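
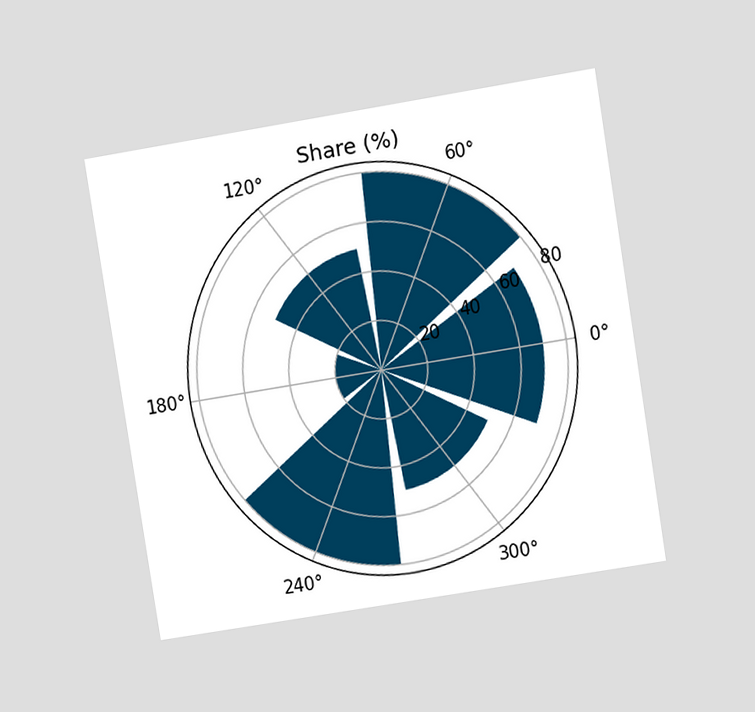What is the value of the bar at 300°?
The chart is tilted about 9° counter-clockwise and viewed at a slight angle. The bar at 300° reaches 50% on the radial axis.

50%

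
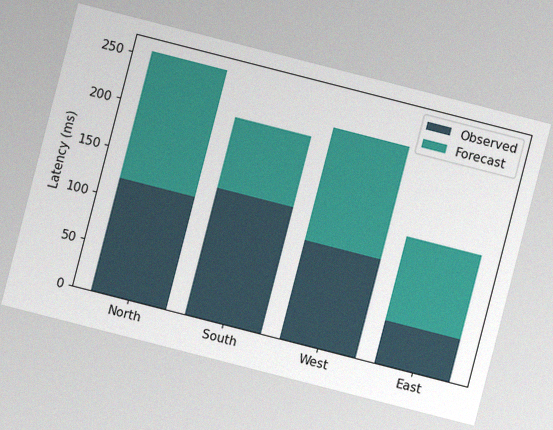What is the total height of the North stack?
255ms

The chart is tilted about 14° clockwise, with some photo noise. The North stack's top reaches 255ms on the y-axis.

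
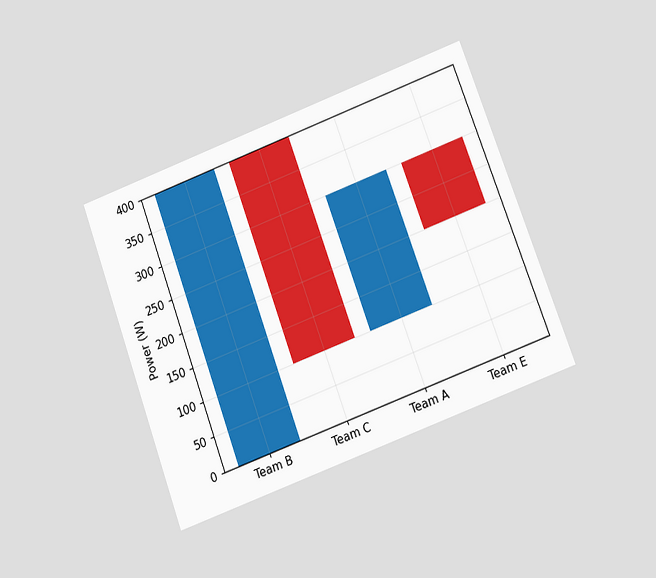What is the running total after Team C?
100W

The chart is tilted about 20° counter-clockwise and viewed at a slight angle. After Team C the running total reaches 100W.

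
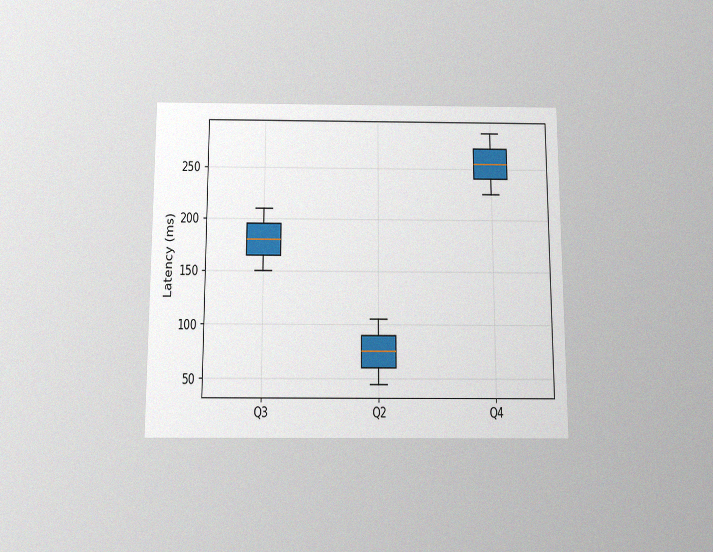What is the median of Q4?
The chart is viewed slightly from below, with some photo noise. The median line in the Q4 box sits at 255ms.

255ms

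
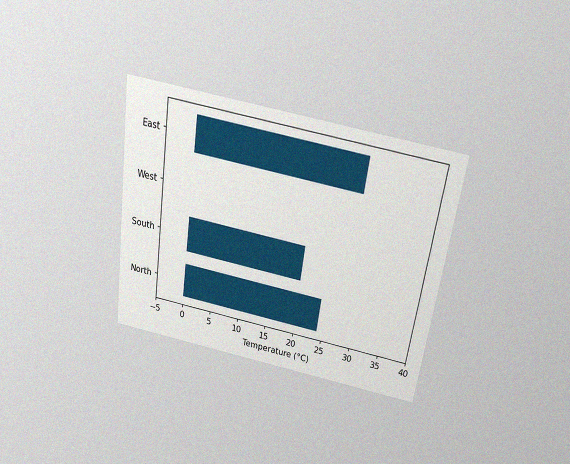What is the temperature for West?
The chart is tilted about 8° clockwise and viewed slightly from above, with some photo noise. Reading along the chart's x-axis, the West bar reaches 0°C.

0°C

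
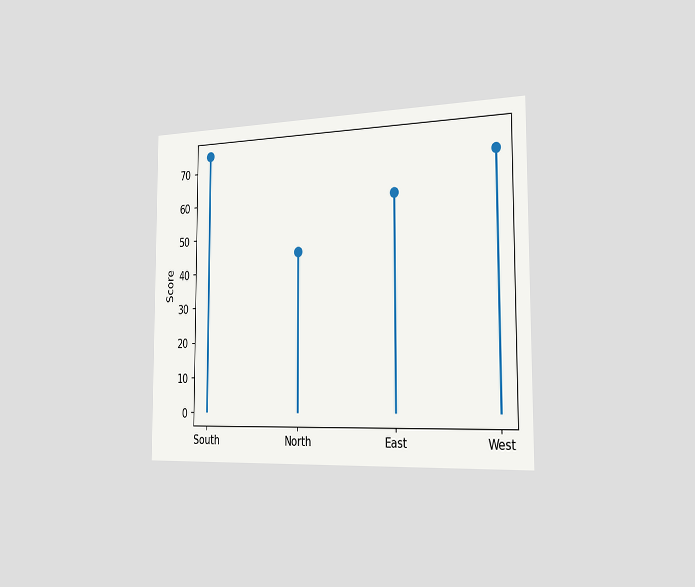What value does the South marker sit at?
The chart is viewed slightly from the right. The South marker sits at 75.

75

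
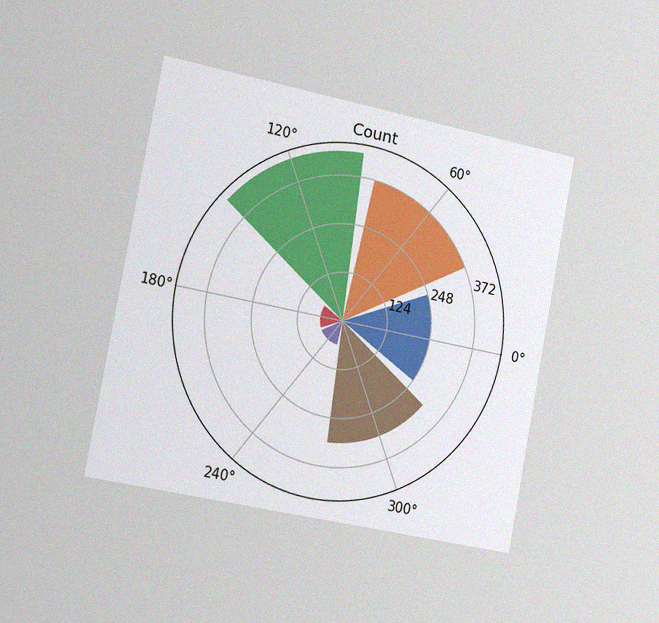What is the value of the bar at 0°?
The chart is tilted about 11° clockwise and viewed slightly from the left, with some photo noise. The bar at 0° reaches 248 on the radial axis.

248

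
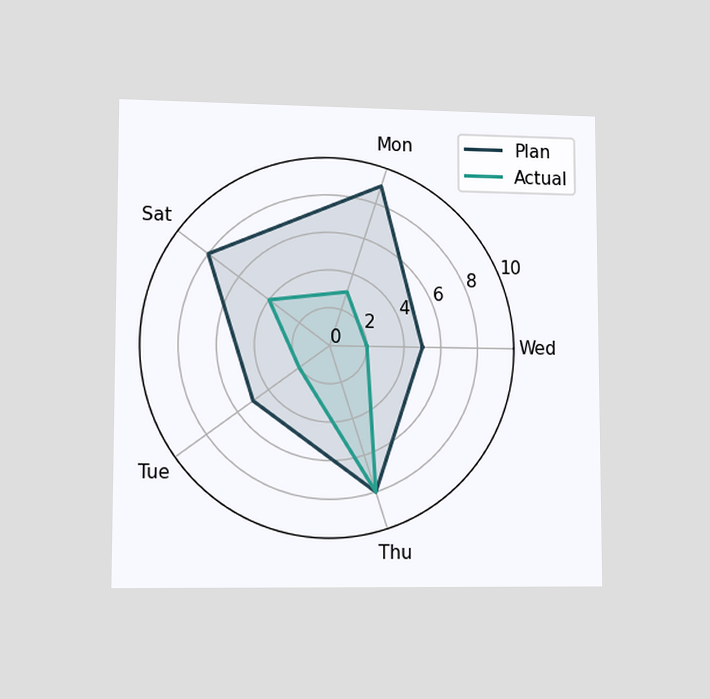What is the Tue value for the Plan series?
The chart is viewed at a slight angle. On the Tue axis, Plan reaches 5.

5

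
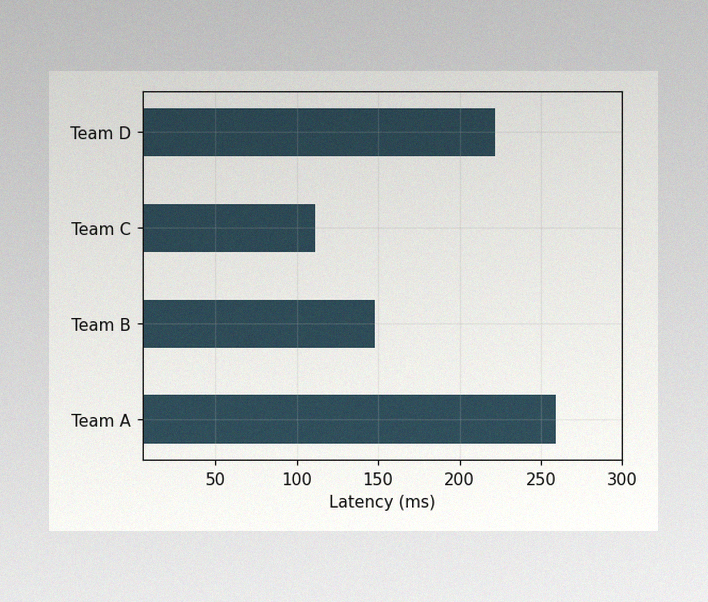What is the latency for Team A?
259ms

The image has some photo noise and uneven lighting. Reading along the chart's x-axis, the Team A bar reaches 259ms.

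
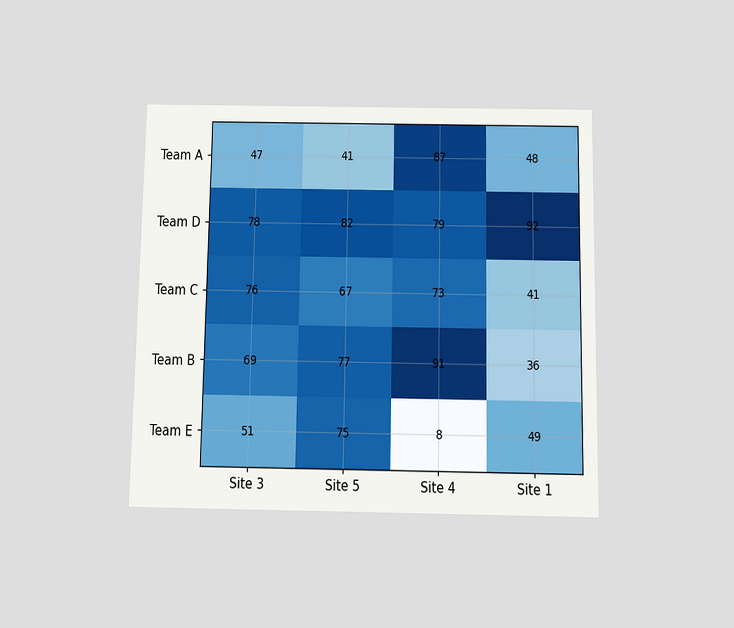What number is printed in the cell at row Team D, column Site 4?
The chart is viewed slightly from below. The (Team D, Site 4) cell reads 79.

79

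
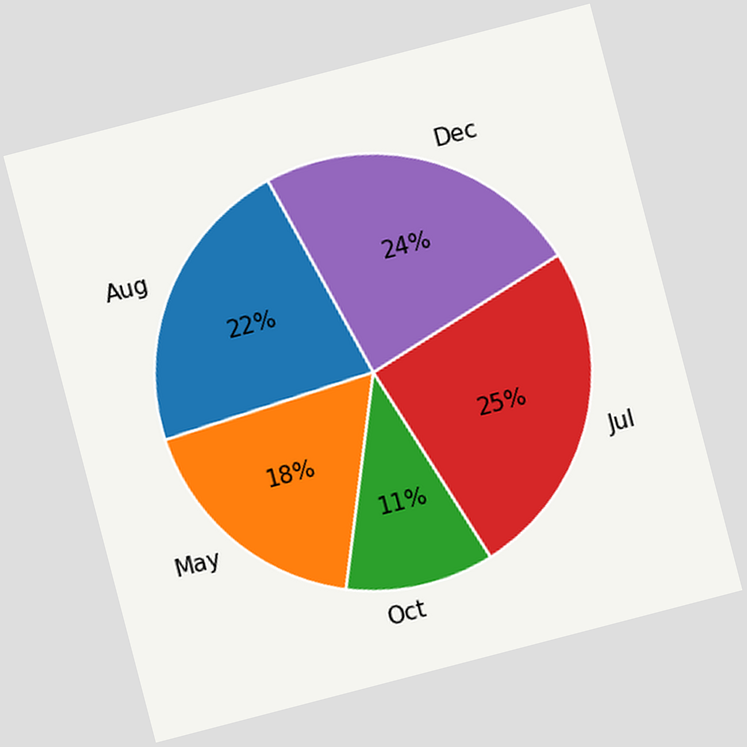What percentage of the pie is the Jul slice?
25%

The chart is tilted about 15° counter-clockwise. The Jul slice takes up 25% of the pie.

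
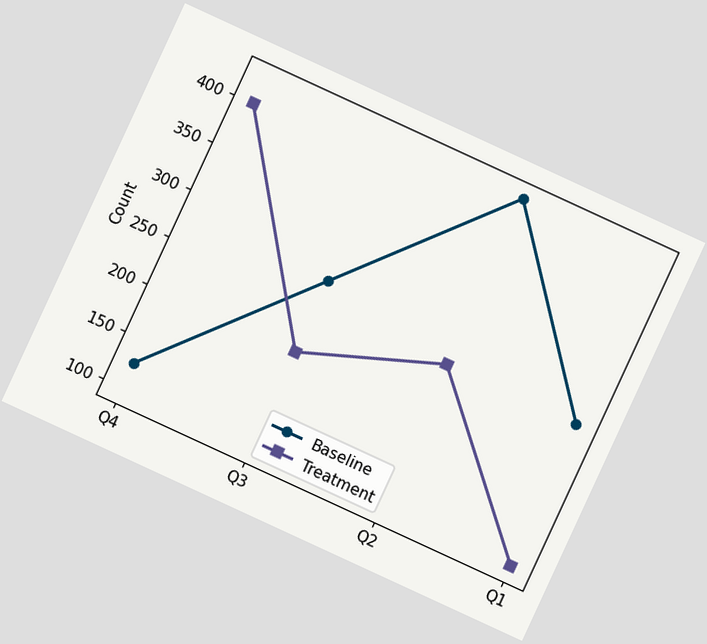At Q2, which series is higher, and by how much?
Baseline, by 175

The chart is tilted about 25° clockwise. At Q2, Baseline sits above the other line by 175.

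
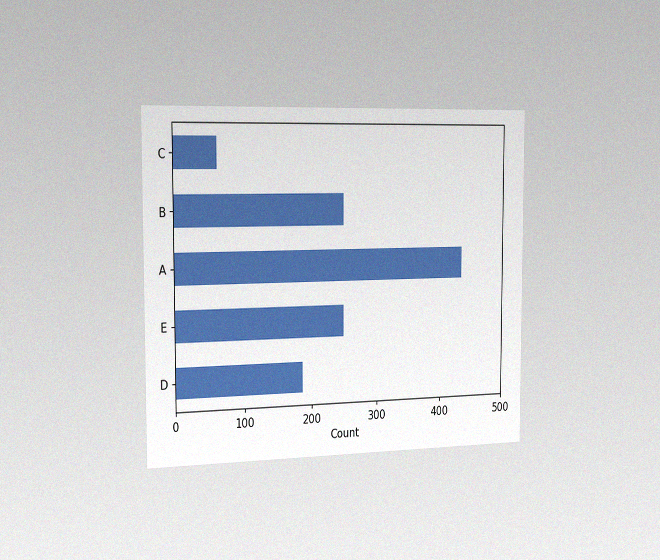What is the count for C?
62

The chart is viewed slightly from the left, with some photo noise. Reading along the chart's x-axis, the C bar reaches 62.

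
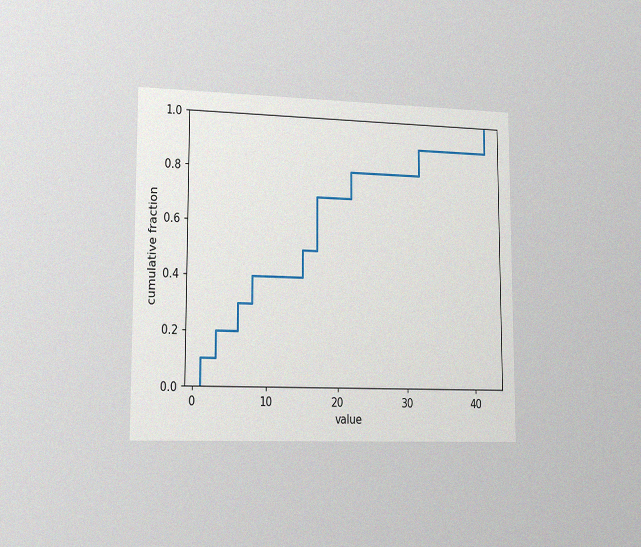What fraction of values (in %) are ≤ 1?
10%

The chart is viewed slightly from the left, with some photo noise. At x=1 the ECDF step is at 10%.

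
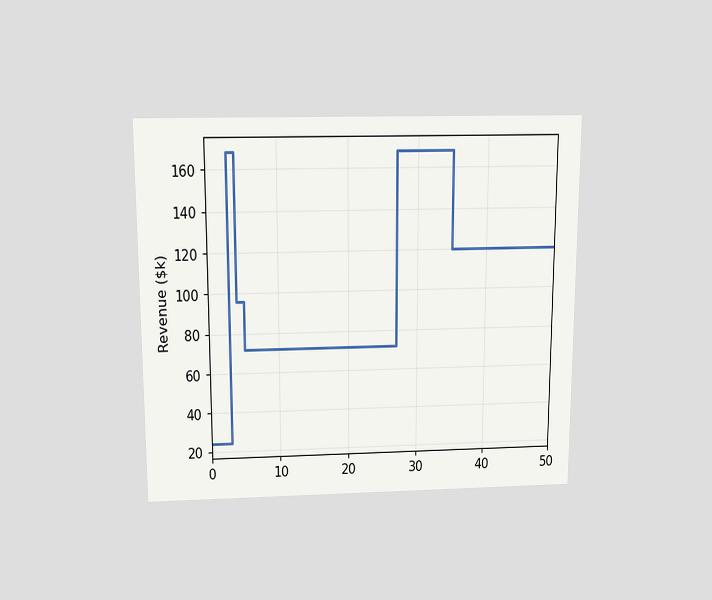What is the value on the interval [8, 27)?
$72k

The chart is viewed slightly from above. On [8, 27) the step sits at $72k.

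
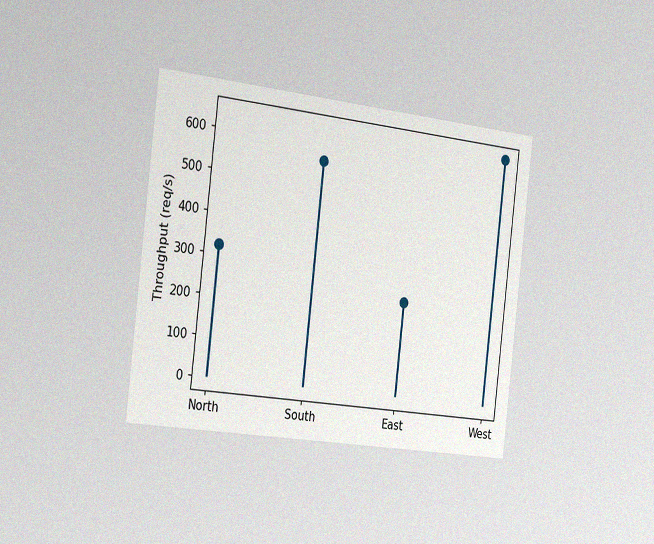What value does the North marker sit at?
The chart is tilted about 7° clockwise and viewed slightly from the left, with some photo noise. The North marker sits at 320req/s.

320req/s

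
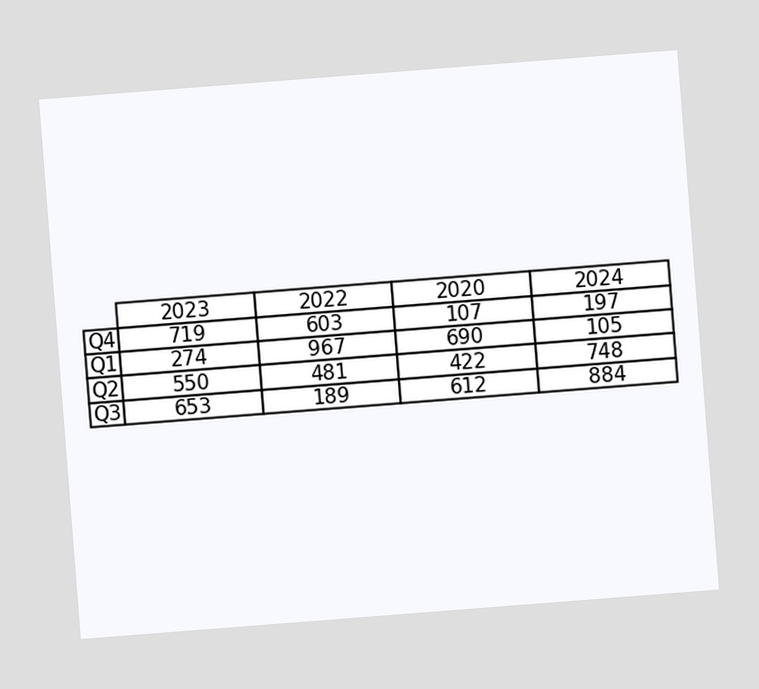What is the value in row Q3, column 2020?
612

The chart is tilted about 4° counter-clockwise. The (Q3, 2020) cell reads 612.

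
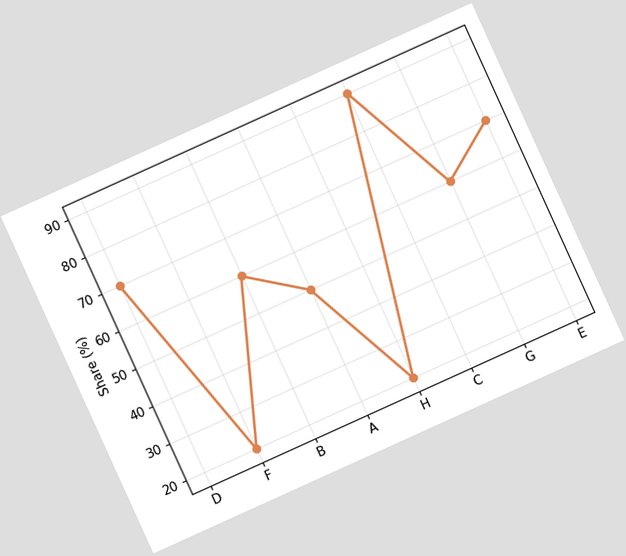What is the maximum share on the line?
90%

The chart is tilted about 24° counter-clockwise. The highest point is at C, and reading across to the y-axis gives 90%.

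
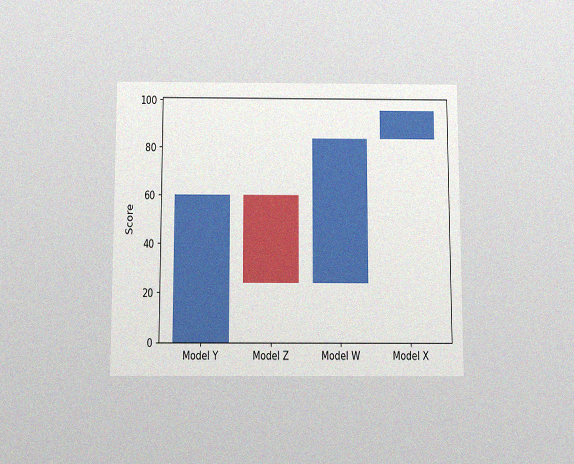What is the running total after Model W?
The chart is viewed slightly from below, with some photo noise. After Model W the running total reaches 84.

84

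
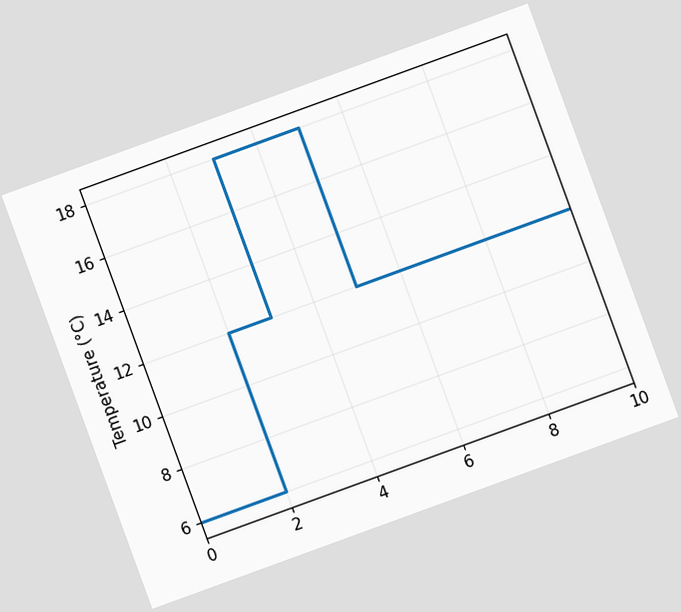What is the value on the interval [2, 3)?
The chart is tilted about 20° counter-clockwise. On [2, 3) the step sits at 12°C.

12°C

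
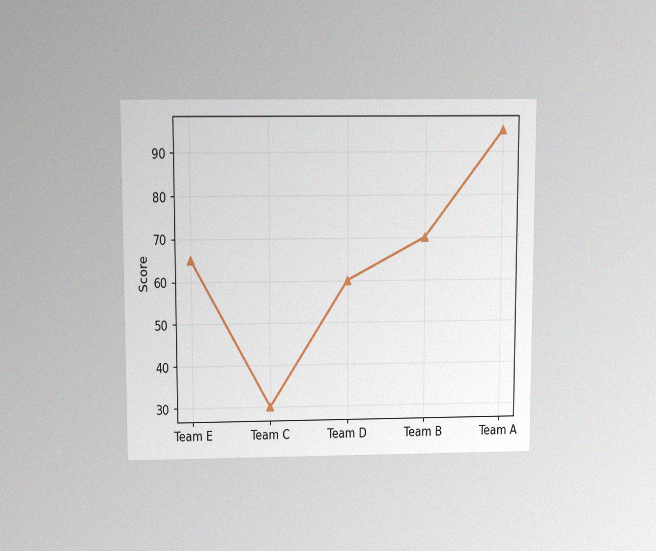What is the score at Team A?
95

The chart is viewed slightly from above, with some photo noise. At Team A, the line is at 95.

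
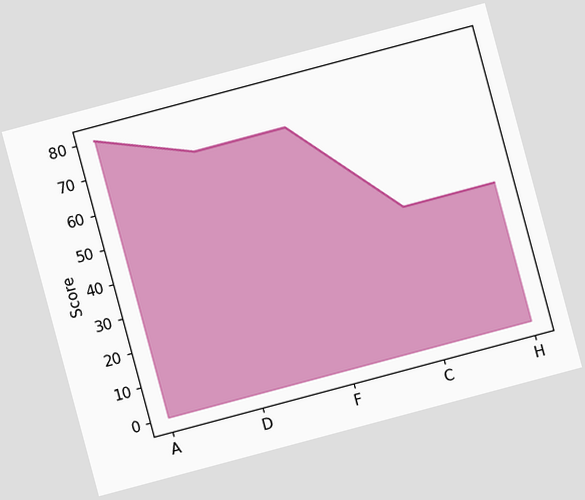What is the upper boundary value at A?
80

The chart is tilted about 15° counter-clockwise. At A the upper boundary is at 80.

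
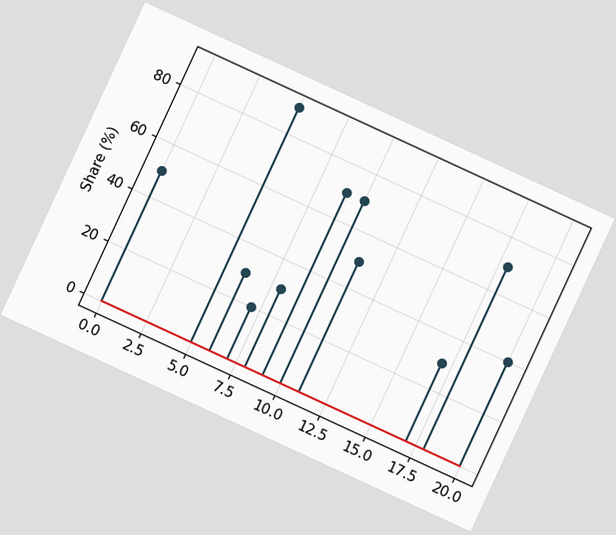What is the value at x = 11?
The chart is tilted about 25° clockwise. The stem at x=11 reaches 50%.

50%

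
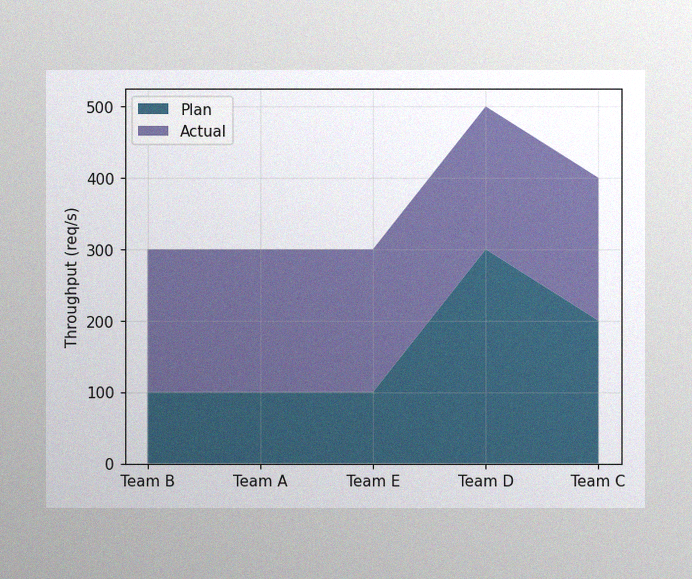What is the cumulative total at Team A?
300req/s

The image has some photo noise and uneven lighting. The stacked total at Team A reaches 300req/s.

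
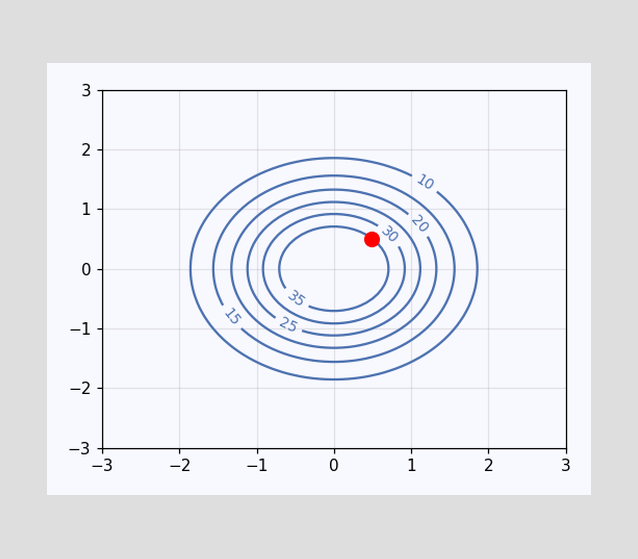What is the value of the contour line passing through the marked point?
35

The marked point sits on the contour labelled 35.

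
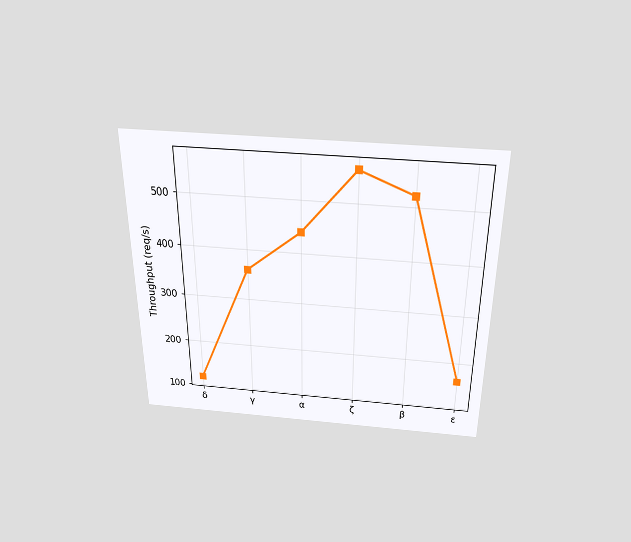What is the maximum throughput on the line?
The chart is viewed slightly from above. The highest point is at ζ, and reading across to the y-axis gives 560req/s.

560req/s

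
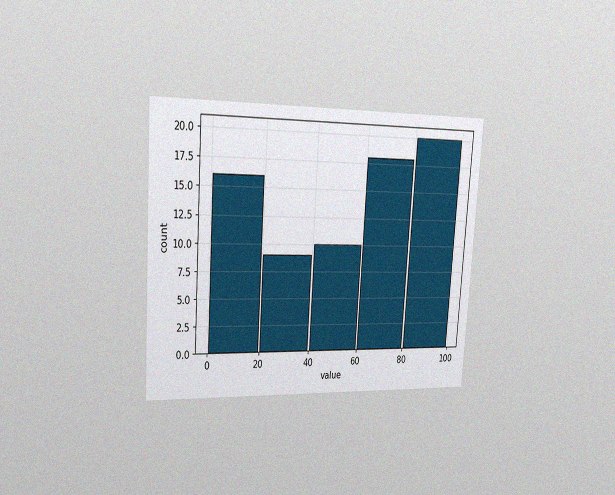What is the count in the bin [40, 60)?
The chart is tilted about 4° clockwise and viewed slightly from the left, with some photo noise. The [40, 60) bin has height 10.

10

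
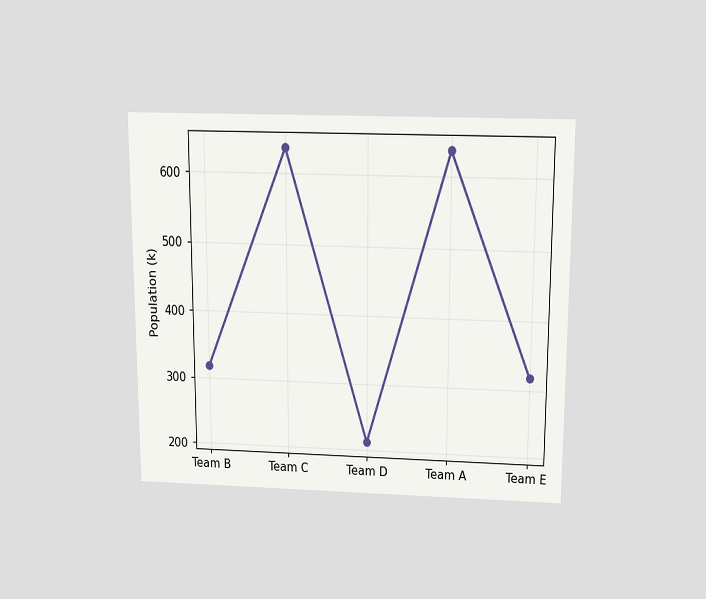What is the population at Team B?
318k

The chart is viewed slightly from above. At Team B, the line is at 318k.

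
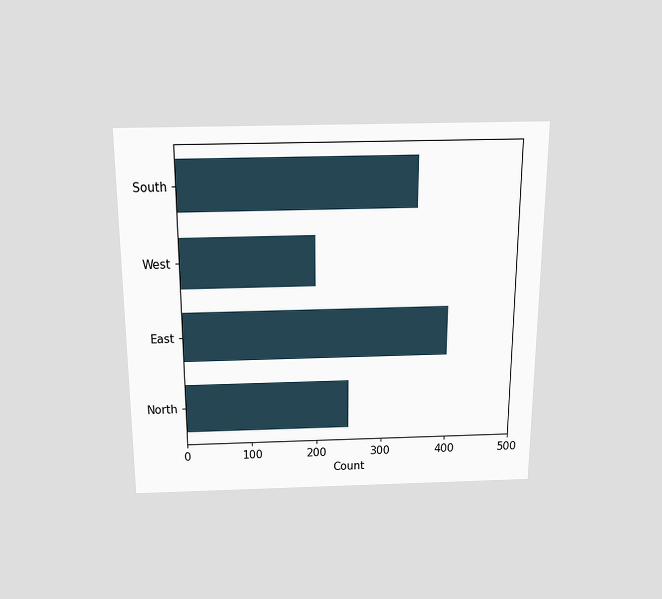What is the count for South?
The chart is viewed slightly from above. Reading along the chart's x-axis, the South bar reaches 350.

350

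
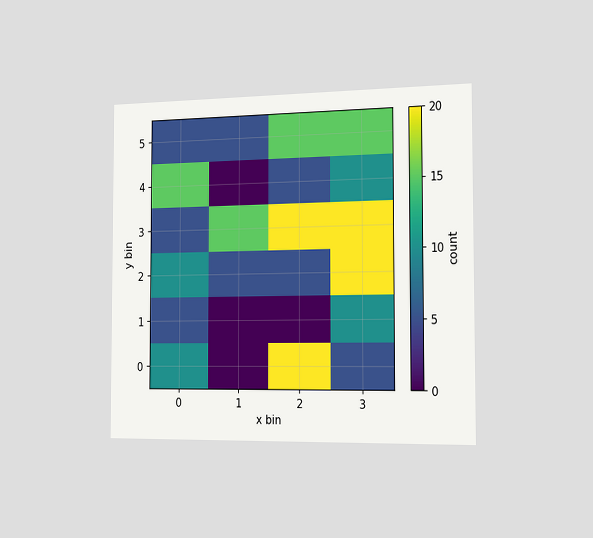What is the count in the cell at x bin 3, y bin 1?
10

The chart is viewed slightly from the right. Matching the cell (3, 1) against the colorbar gives 10.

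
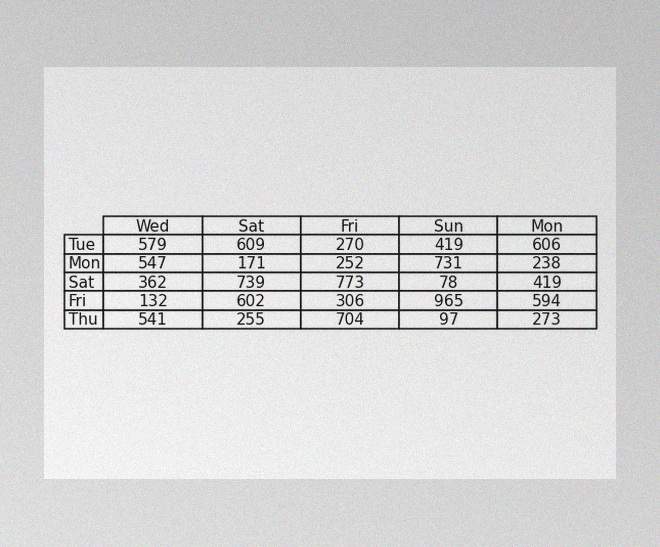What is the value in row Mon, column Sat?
171

The image has some photo noise and uneven lighting. The (Mon, Sat) cell reads 171.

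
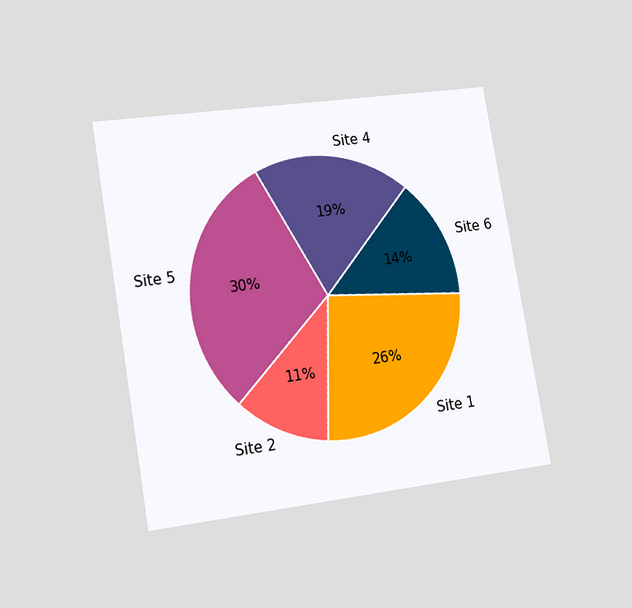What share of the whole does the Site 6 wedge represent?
14%

The chart is tilted about 10° counter-clockwise and viewed slightly from the left. The Site 6 slice takes up 14% of the pie.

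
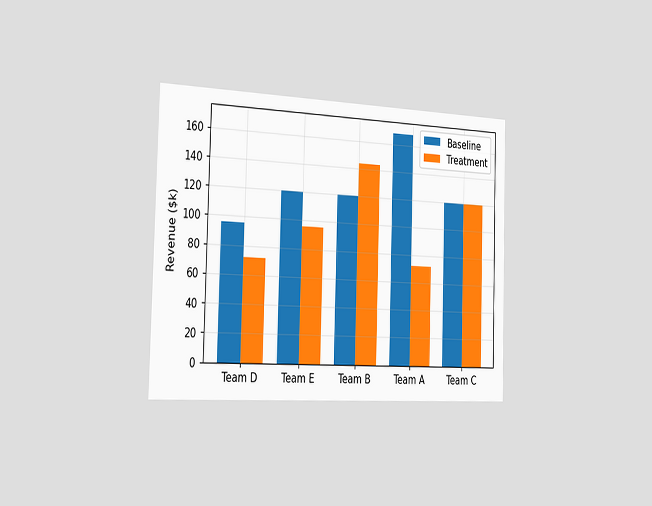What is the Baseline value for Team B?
$120k

The chart is viewed slightly from the left. The Baseline bar at Team B reaches $120k on the y-axis.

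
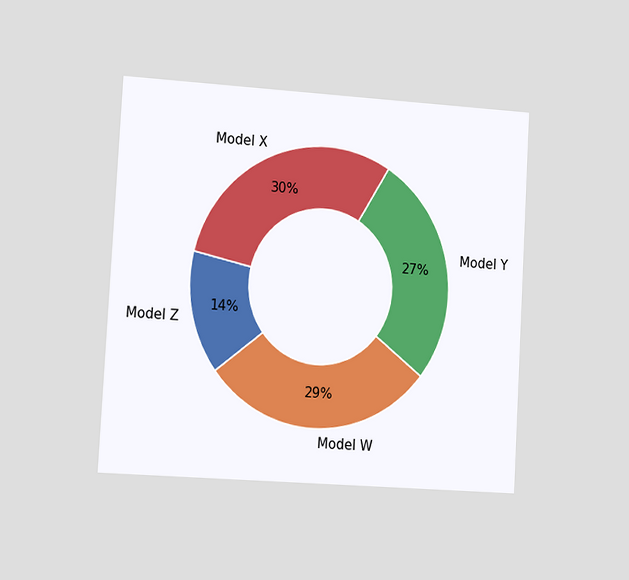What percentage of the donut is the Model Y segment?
The chart is tilted about 3° clockwise and viewed slightly from the left. The Model Y segment takes up 27% of the ring.

27%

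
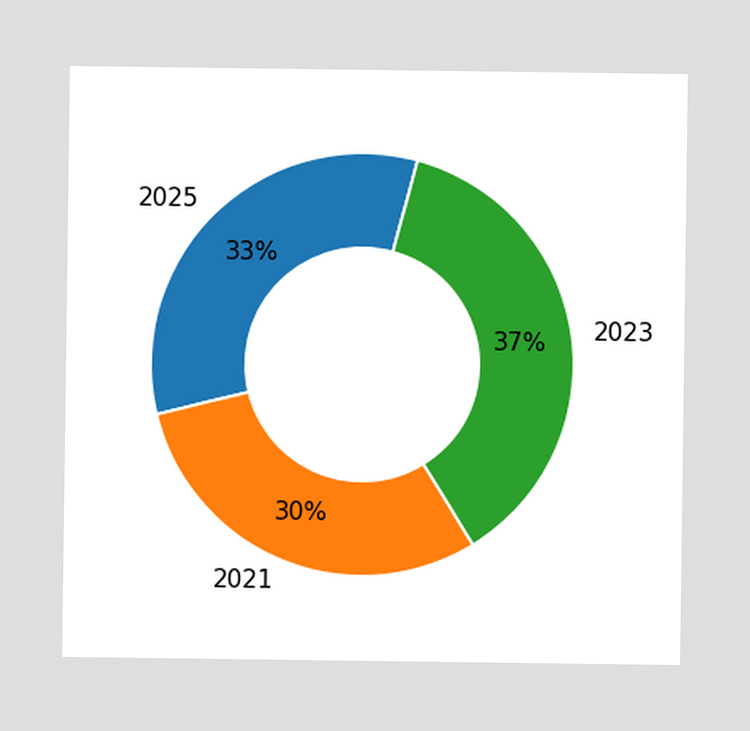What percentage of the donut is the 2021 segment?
The 2021 segment takes up 30% of the ring.

30%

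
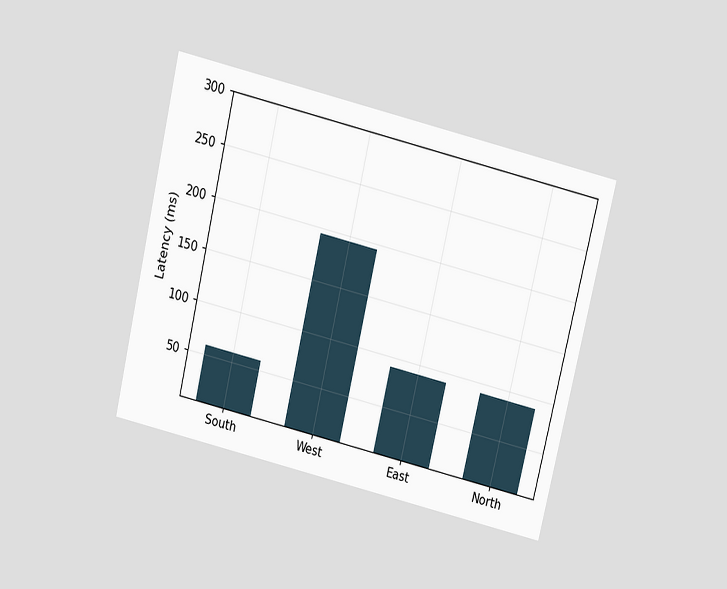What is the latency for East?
The chart is tilted about 13° clockwise and viewed slightly from above. Reading along the chart's y-axis, the East bar reaches 90ms.

90ms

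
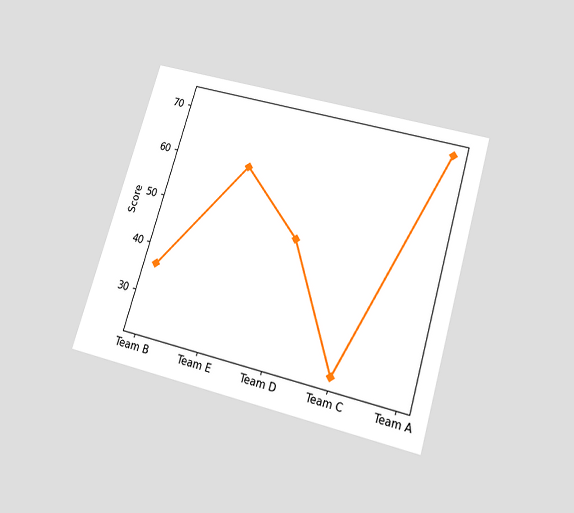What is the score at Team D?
48

The chart is tilted about 16° clockwise and viewed slightly from below. At Team D, the line is at 48.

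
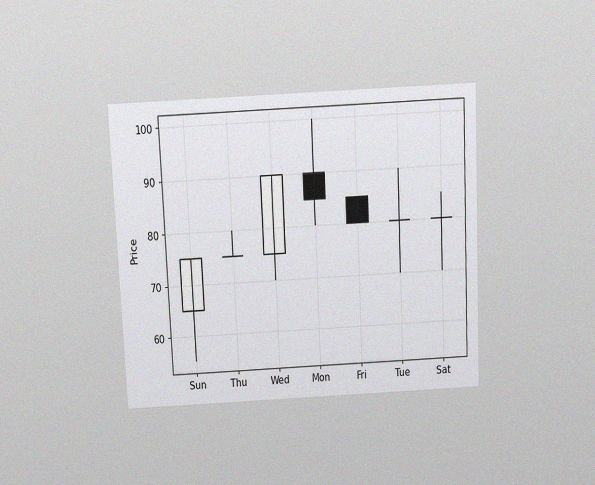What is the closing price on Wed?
90

The chart is tilted about 3° counter-clockwise and viewed slightly from above, with some photo noise. The Wed candle closes at 90.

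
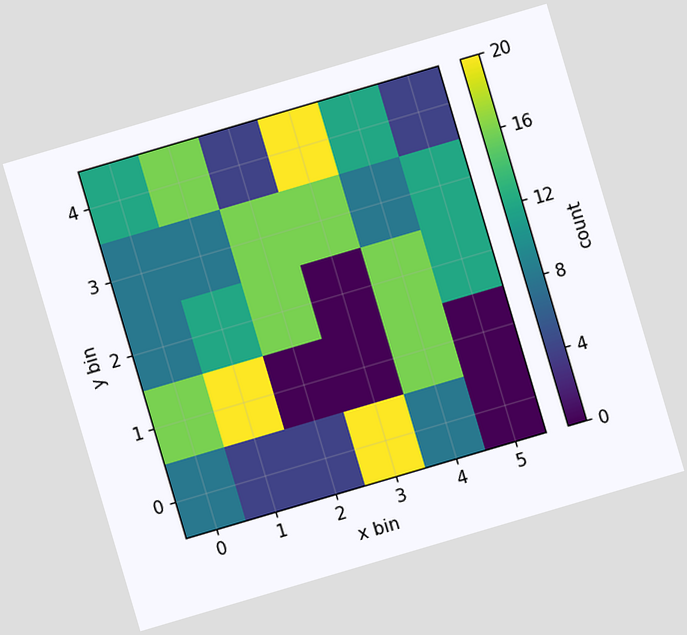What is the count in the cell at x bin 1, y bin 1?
The chart is tilted about 16° counter-clockwise. Matching the cell (1, 1) against the colorbar gives 20.

20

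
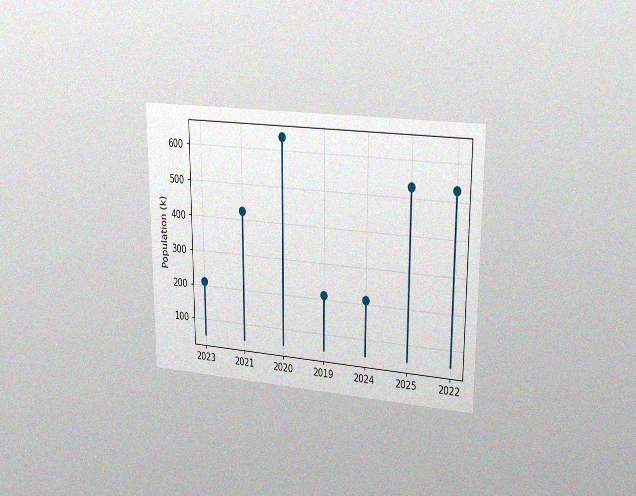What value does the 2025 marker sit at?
530k

The chart is viewed slightly from the right, with some photo noise. The 2025 marker sits at 530k.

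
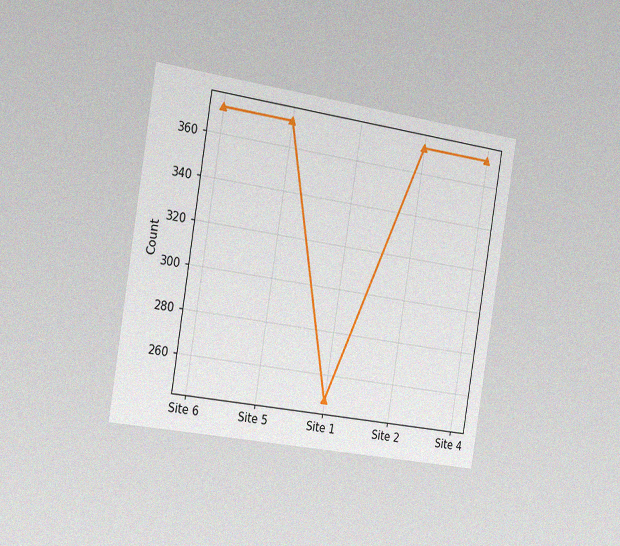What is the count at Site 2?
372

The chart is tilted about 9° clockwise and viewed slightly from the left, with some photo noise. At Site 2, the line is at 372.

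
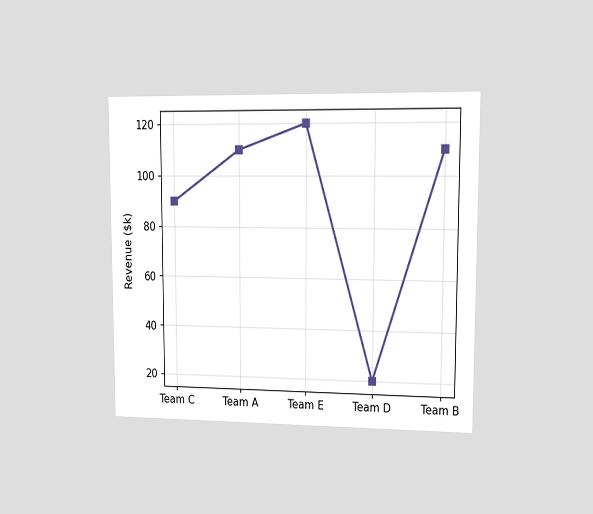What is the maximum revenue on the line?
The chart is viewed at a slight angle. The highest point is at Team E, and reading across to the y-axis gives $120k.

$120k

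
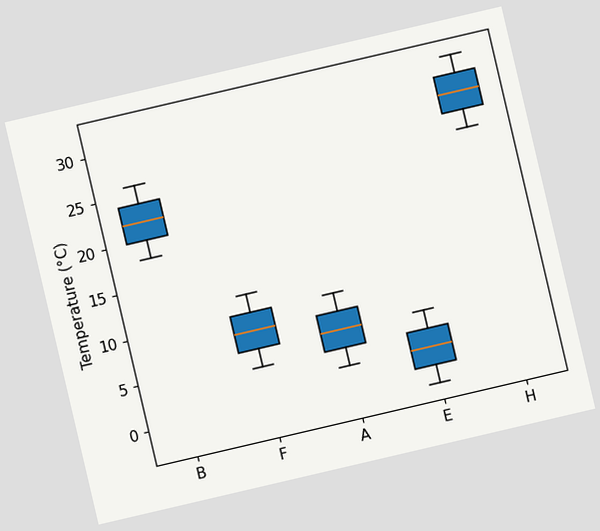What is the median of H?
The chart is tilted about 13° counter-clockwise. The median line in the H box sits at 28°C.

28°C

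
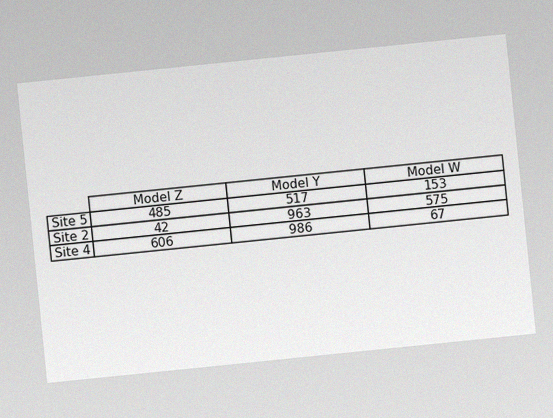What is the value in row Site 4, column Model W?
67

The chart is tilted about 6° counter-clockwise, with some photo noise. The (Site 4, Model W) cell reads 67.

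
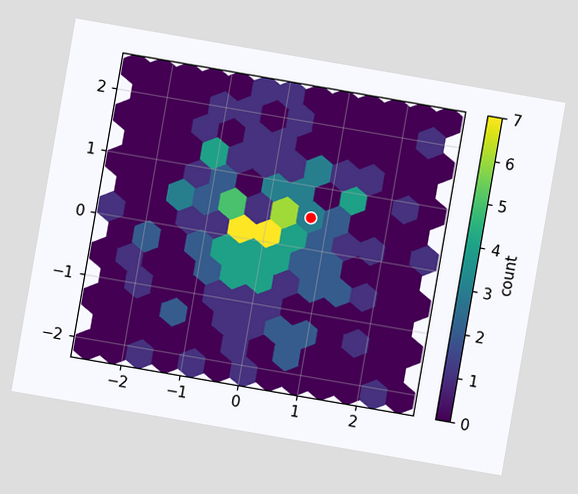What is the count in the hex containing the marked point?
The chart is tilted about 10° clockwise. The marked hex reads 3 on the colorbar.

3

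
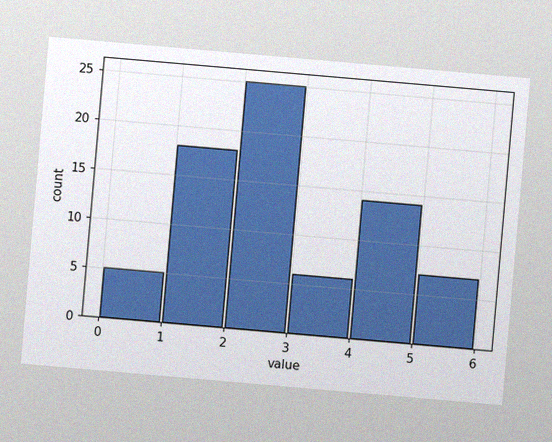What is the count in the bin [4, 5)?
The chart is tilted about 5° clockwise, with some photo noise. The [4, 5) bin has height 14.

14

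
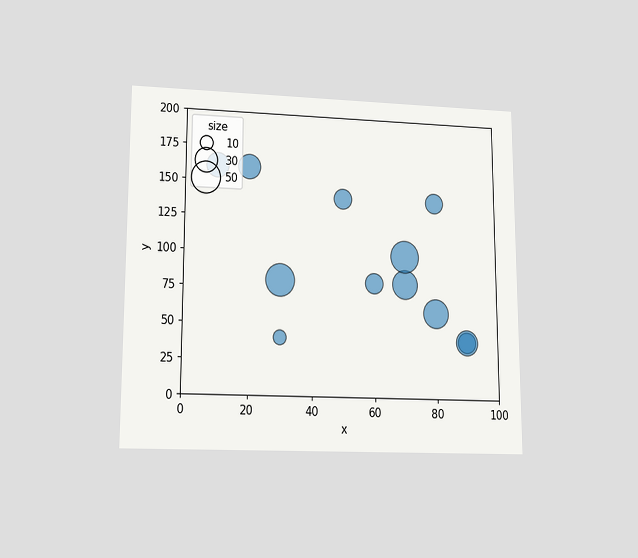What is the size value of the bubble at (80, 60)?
The chart is viewed at a slight angle. Matching the bubble at (80, 60) against the size legend gives 40.

40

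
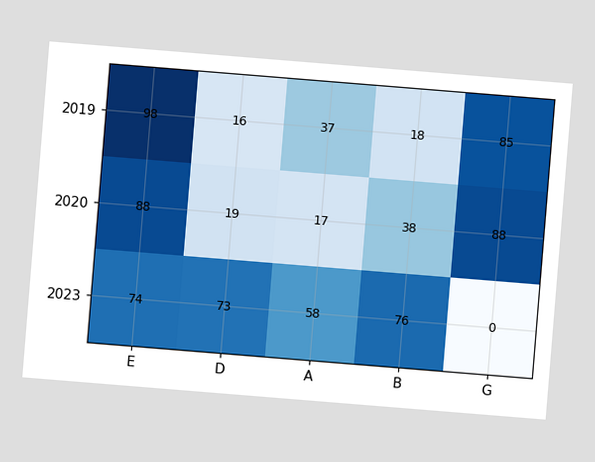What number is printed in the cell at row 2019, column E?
The chart is tilted about 5° clockwise. The (2019, E) cell reads 98.

98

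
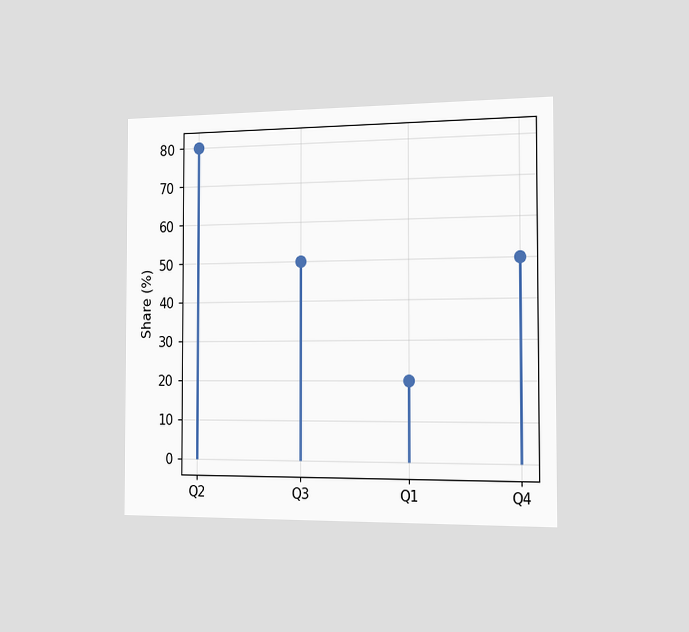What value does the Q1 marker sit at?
20%

The chart is viewed slightly from the right. The Q1 marker sits at 20%.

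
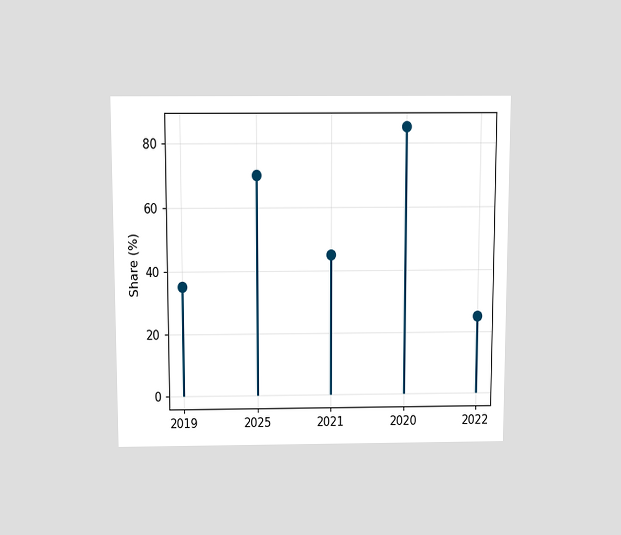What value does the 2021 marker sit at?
The chart is viewed slightly from above. The 2021 marker sits at 45%.

45%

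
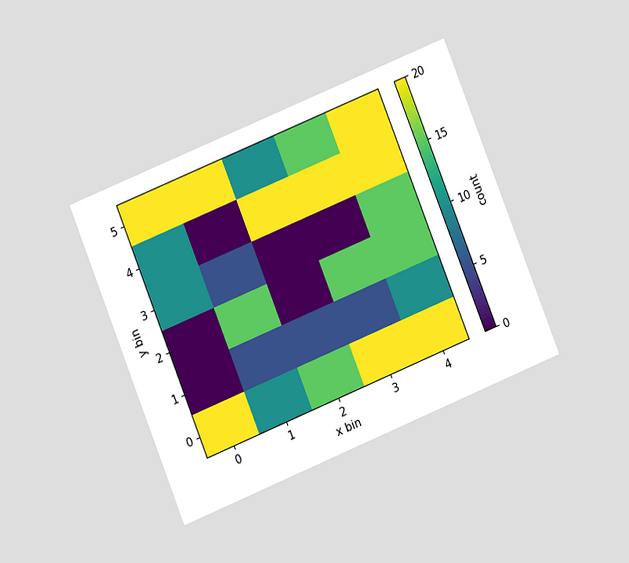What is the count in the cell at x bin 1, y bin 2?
The chart is tilted about 22° counter-clockwise and viewed at a slight angle. Matching the cell (1, 2) against the colorbar gives 15.

15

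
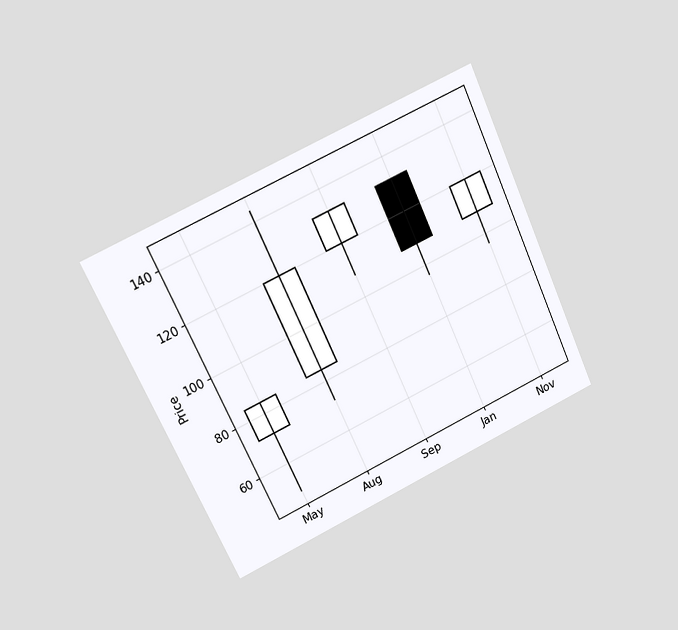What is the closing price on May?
The chart is tilted about 25° counter-clockwise and viewed at a slight angle. The May candle closes at 84.

84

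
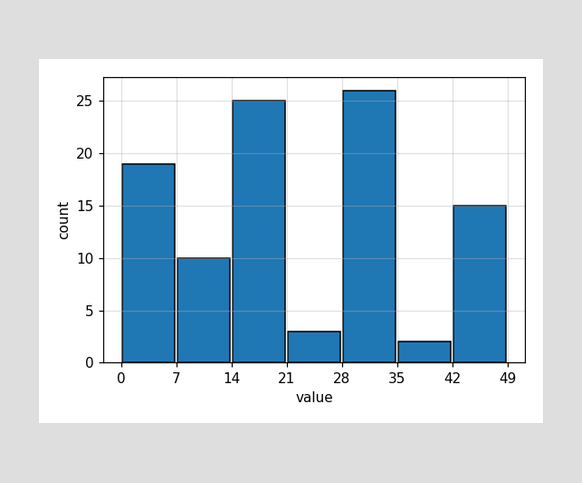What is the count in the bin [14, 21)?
The [14, 21) bin has height 25.

25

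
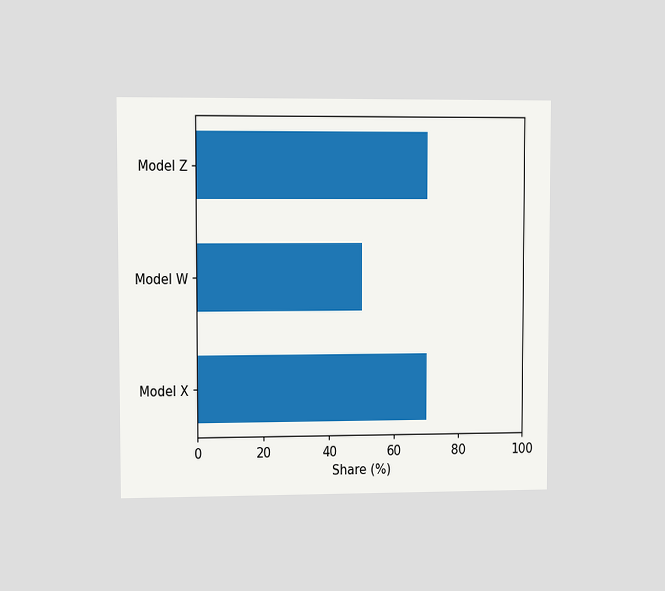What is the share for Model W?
The chart is viewed at a slight angle. Reading along the chart's x-axis, the Model W bar reaches 50%.

50%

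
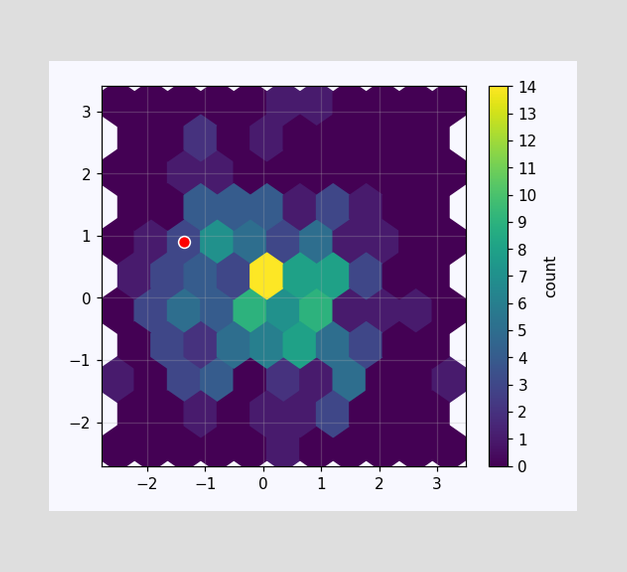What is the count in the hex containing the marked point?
3

The marked hex reads 3 on the colorbar.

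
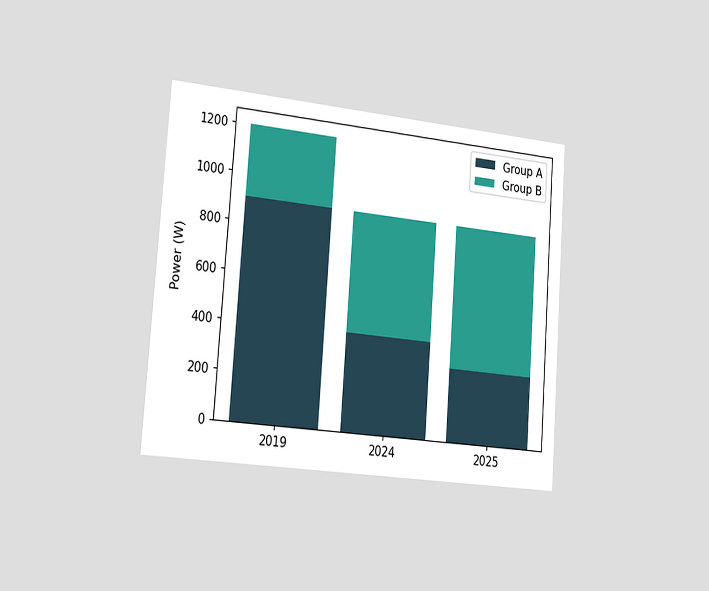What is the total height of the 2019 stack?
1200W

The chart is tilted about 4° clockwise and viewed slightly from the left. The 2019 stack's top reaches 1200W on the y-axis.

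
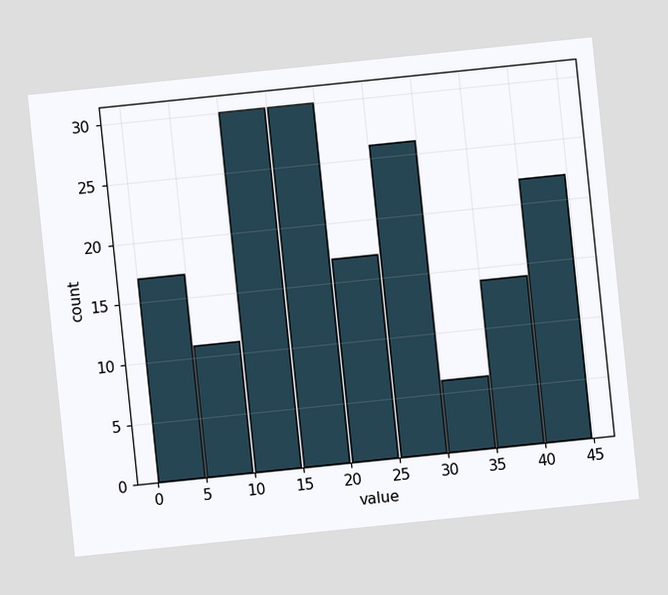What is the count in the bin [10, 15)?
The chart is tilted about 6° counter-clockwise. The [10, 15) bin has height 30.

30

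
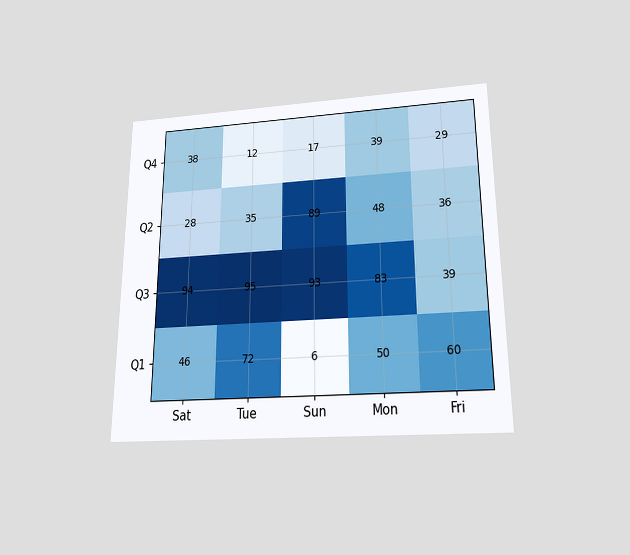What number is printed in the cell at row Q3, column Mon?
83

The chart is viewed slightly from below. The (Q3, Mon) cell reads 83.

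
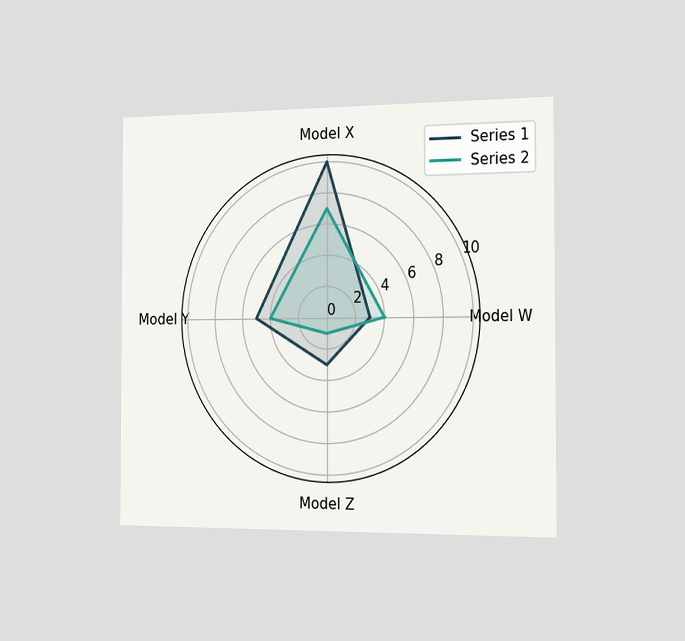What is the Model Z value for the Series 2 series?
The chart is viewed slightly from the right. On the Model Z axis, Series 2 reaches 1.

1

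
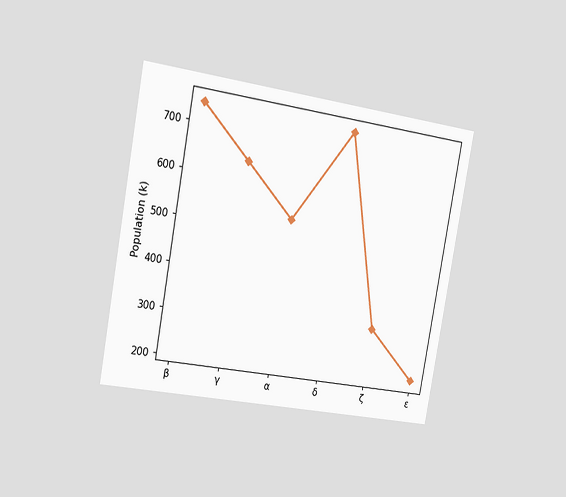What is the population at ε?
The chart is tilted about 10° clockwise and viewed slightly from the left. At ε, the line is at 212k.

212k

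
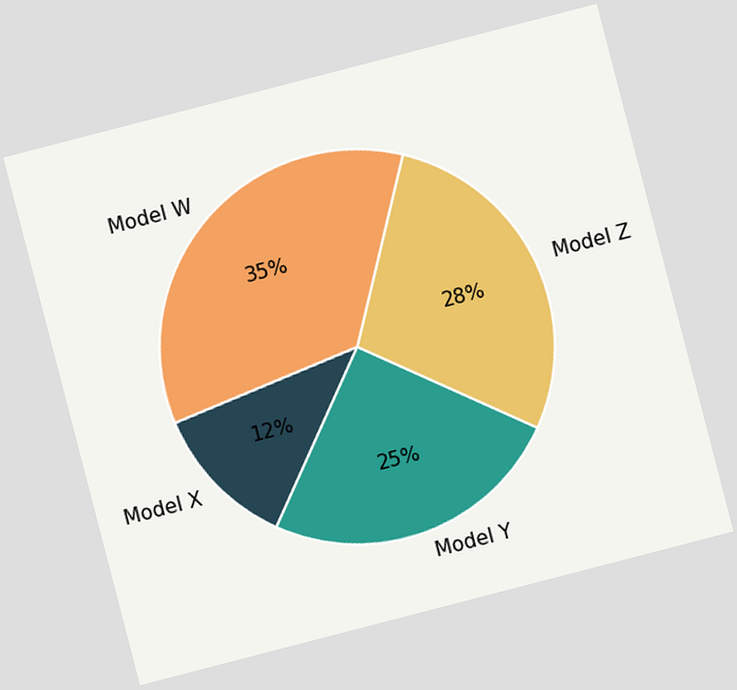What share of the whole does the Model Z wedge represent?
28%

The chart is tilted about 15° counter-clockwise. The Model Z slice takes up 28% of the pie.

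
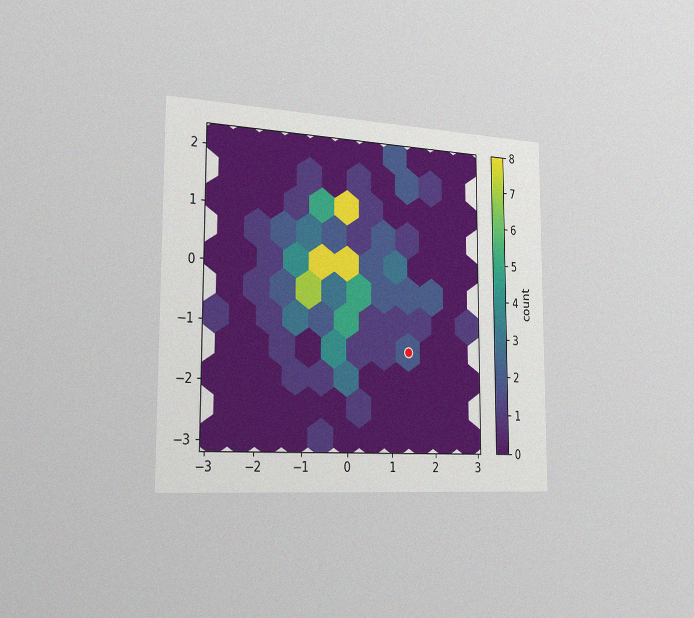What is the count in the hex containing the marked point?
The chart is viewed slightly from the left, with some photo noise. The marked hex reads 2 on the colorbar.

2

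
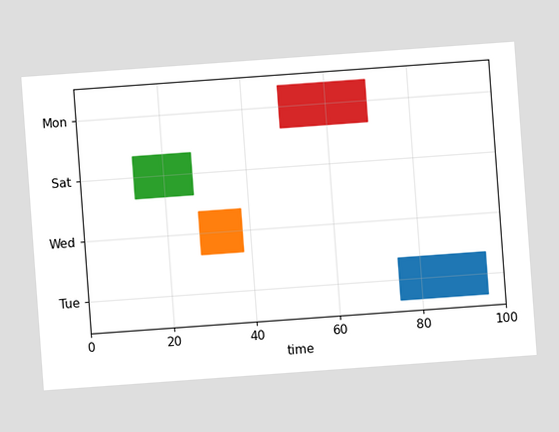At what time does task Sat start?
The chart is tilted about 4° counter-clockwise. The Sat bar begins at t=13.

13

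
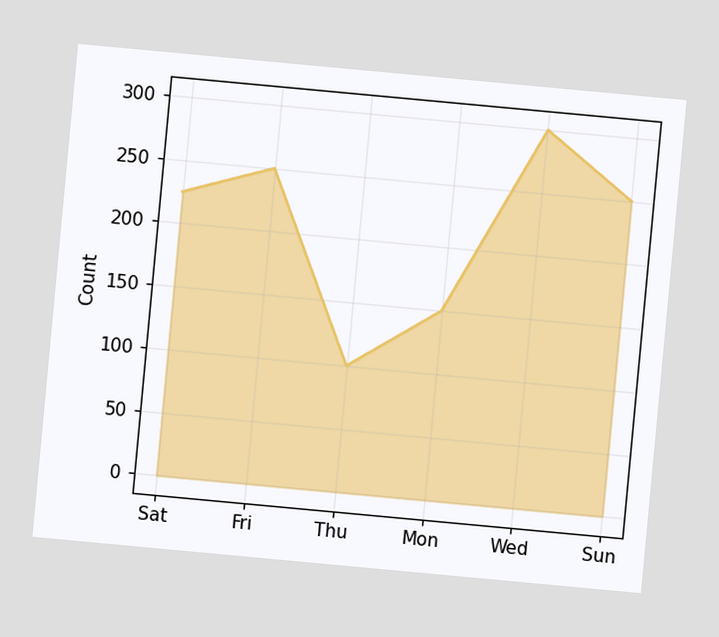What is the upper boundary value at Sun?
The chart is tilted about 5° clockwise. At Sun the upper boundary is at 250.

250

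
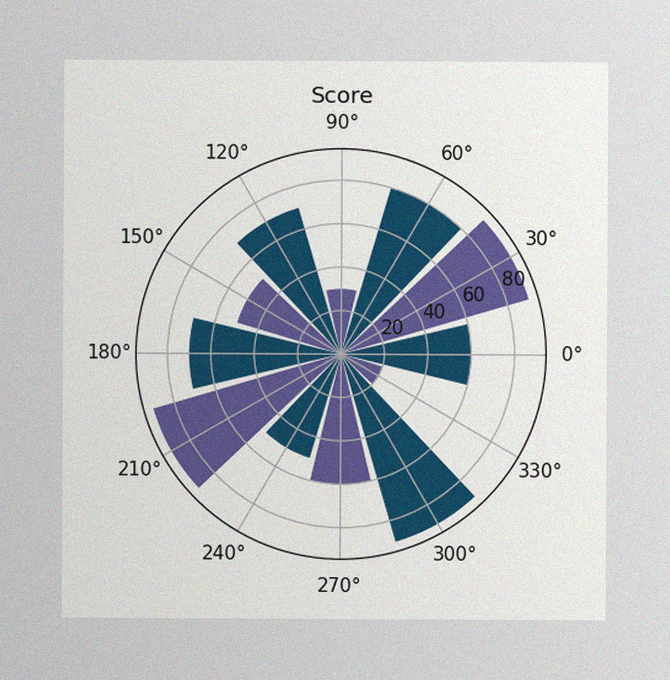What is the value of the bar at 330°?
20

The image has some photo noise and uneven lighting. The bar at 330° reaches 20 on the radial axis.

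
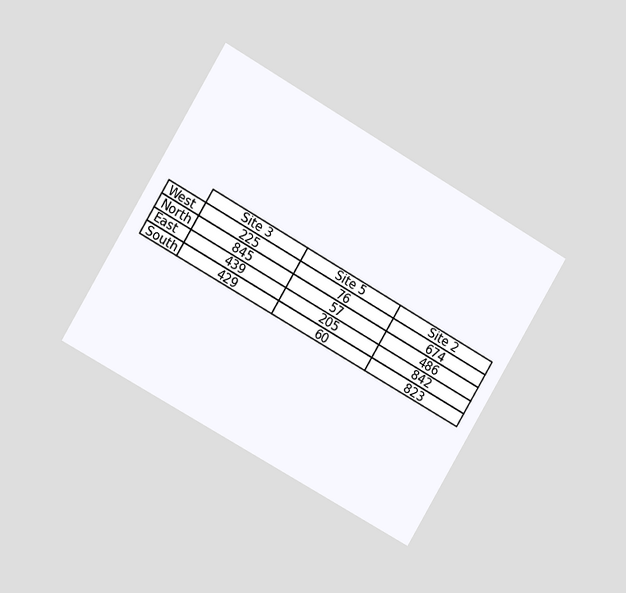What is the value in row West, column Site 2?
674

The chart is tilted about 30° clockwise and viewed slightly from the left. The (West, Site 2) cell reads 674.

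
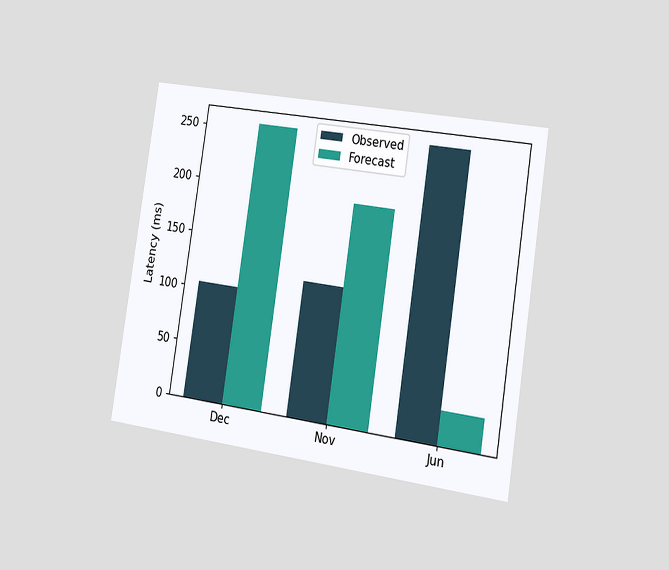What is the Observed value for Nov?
The chart is tilted about 9° clockwise and viewed slightly from the right. The Observed bar at Nov reaches 120ms on the y-axis.

120ms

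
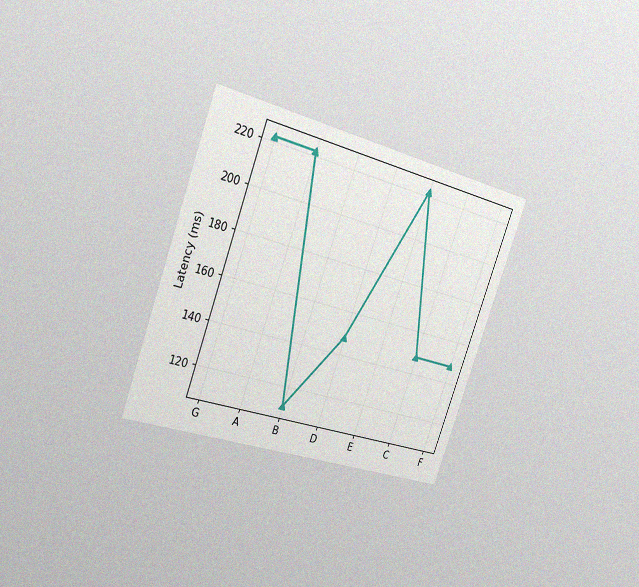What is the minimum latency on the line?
The chart is tilted about 20° clockwise and viewed slightly from the left, with some photo noise. The lowest point is at B, and reading across to the y-axis gives 111ms.

111ms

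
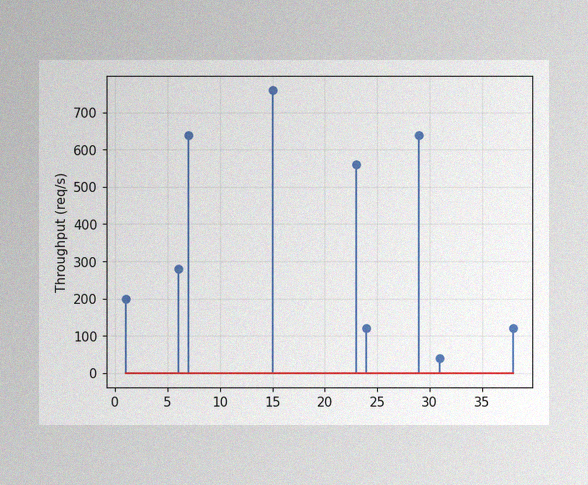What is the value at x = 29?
640req/s

The image has some photo noise and uneven lighting. The stem at x=29 reaches 640req/s.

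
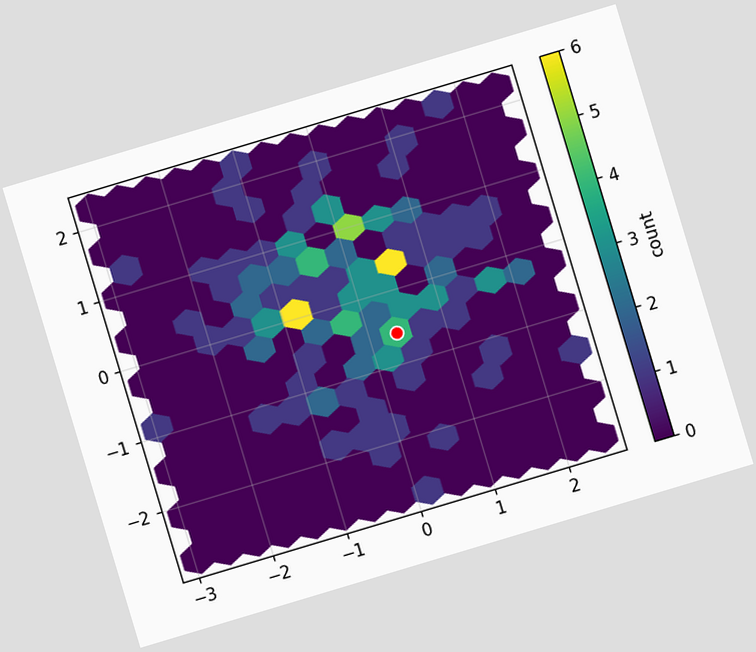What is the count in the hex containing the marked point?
The chart is tilted about 17° counter-clockwise. The marked hex reads 4 on the colorbar.

4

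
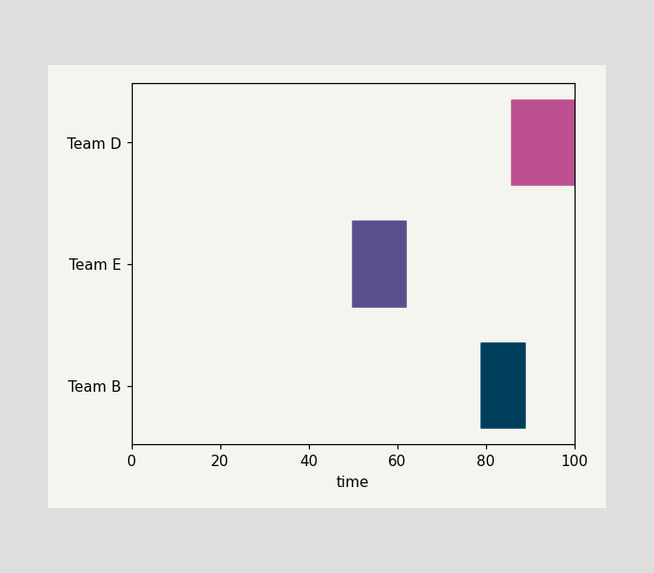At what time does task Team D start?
86

The Team D bar begins at t=86.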